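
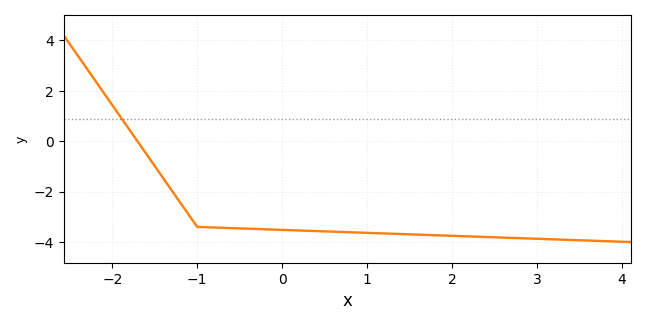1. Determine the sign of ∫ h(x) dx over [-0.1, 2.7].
negative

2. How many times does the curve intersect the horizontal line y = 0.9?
1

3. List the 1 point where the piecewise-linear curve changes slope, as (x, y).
(-1, -3.4)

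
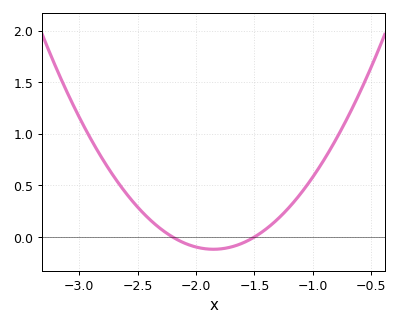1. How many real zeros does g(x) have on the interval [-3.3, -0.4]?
2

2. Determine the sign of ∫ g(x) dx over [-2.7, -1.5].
positive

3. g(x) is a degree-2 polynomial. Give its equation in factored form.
y = 0.97(x + 2.2)(x + 1.5)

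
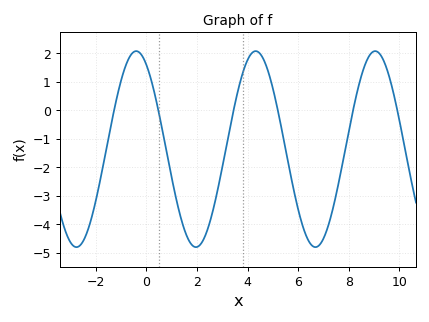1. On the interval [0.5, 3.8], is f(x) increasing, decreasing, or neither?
neither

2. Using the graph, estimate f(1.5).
-4.19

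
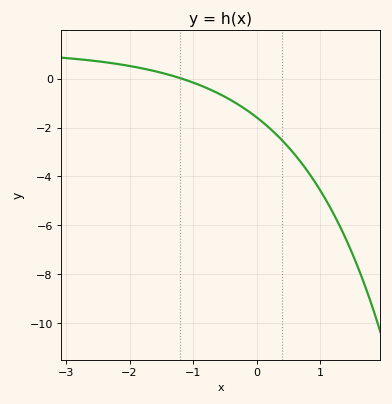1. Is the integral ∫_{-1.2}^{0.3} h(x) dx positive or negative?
negative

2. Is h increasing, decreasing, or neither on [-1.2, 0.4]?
decreasing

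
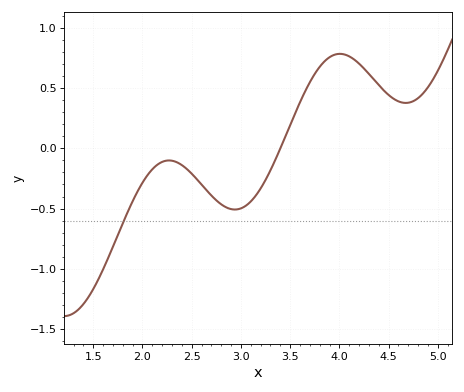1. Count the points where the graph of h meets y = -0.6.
1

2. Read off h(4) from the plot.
0.8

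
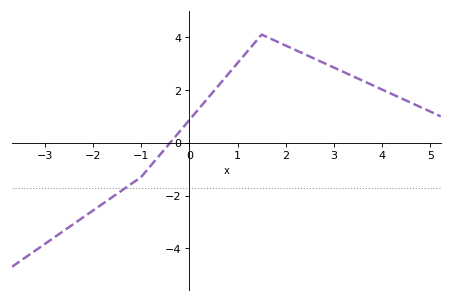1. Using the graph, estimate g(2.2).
3.52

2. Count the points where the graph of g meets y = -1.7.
1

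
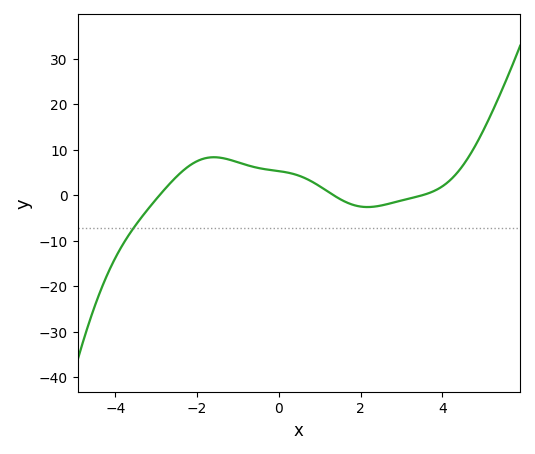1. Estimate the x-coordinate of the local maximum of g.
-1.6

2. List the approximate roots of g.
-3, 1.4, 3.6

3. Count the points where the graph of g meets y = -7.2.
1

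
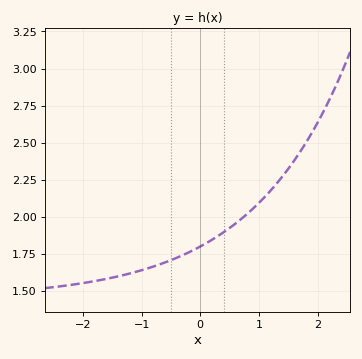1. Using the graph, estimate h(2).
2.64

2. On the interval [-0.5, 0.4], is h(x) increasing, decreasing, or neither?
increasing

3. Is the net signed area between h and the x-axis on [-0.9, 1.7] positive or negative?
positive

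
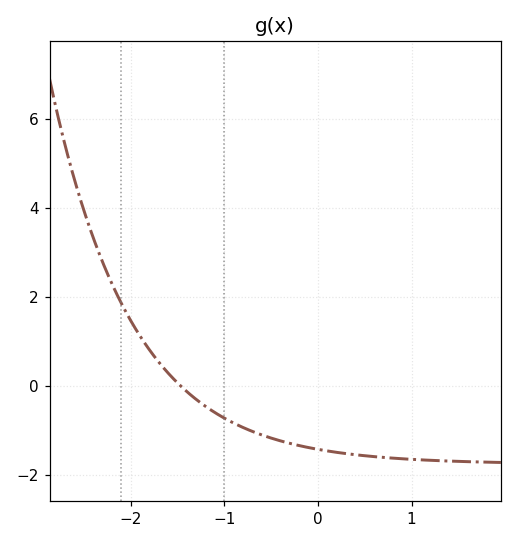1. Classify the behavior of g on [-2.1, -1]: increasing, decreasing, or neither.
decreasing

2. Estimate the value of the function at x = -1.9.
1.13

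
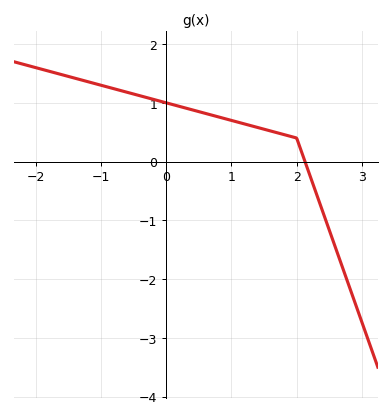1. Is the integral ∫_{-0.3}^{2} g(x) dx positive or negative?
positive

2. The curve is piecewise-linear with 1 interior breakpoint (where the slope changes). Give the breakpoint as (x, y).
(2, 0.4)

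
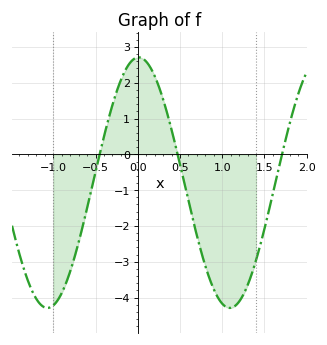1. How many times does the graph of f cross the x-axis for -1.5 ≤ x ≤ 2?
3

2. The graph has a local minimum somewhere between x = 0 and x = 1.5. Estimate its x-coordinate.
1.1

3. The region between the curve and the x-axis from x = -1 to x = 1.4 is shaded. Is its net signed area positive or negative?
negative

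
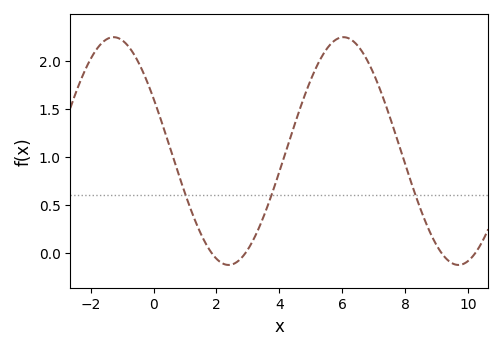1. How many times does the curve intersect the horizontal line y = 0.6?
3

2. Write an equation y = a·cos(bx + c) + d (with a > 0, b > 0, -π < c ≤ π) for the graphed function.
y = 1.19cos(0.86x + 1.1) + 1.06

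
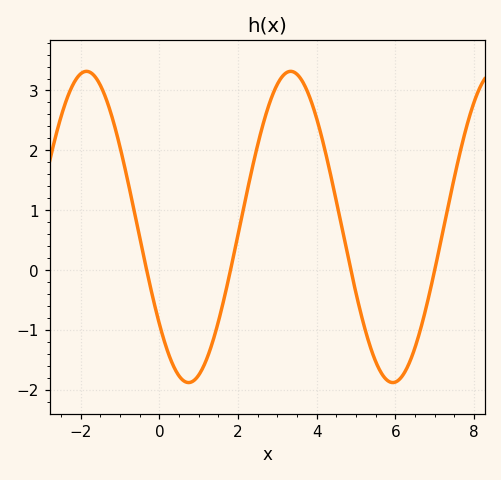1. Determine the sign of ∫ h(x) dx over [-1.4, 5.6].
positive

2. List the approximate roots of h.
-0.4, 1.8, 4.8, 7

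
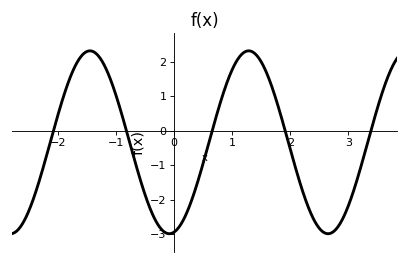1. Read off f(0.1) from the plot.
-2.76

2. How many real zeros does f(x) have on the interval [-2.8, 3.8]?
5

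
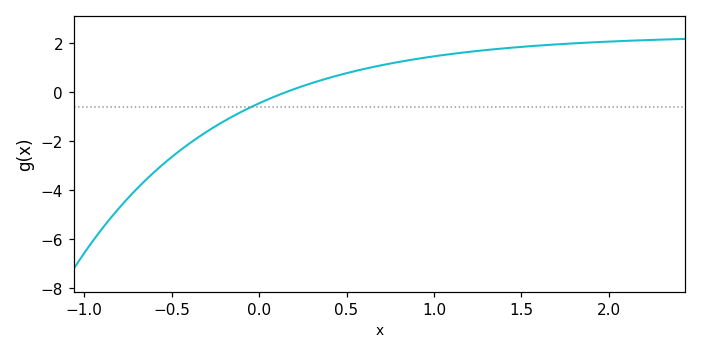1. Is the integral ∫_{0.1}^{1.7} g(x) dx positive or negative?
positive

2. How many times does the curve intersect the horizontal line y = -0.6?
1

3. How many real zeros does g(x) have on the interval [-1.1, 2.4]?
1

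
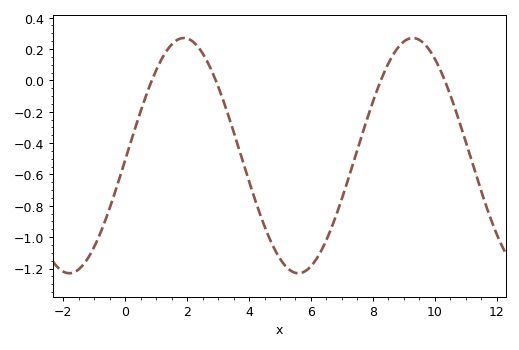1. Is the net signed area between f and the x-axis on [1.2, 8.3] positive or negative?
negative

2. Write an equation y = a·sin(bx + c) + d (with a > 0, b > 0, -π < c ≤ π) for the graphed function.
y = 0.75sin(0.85x - 0.04) - 0.48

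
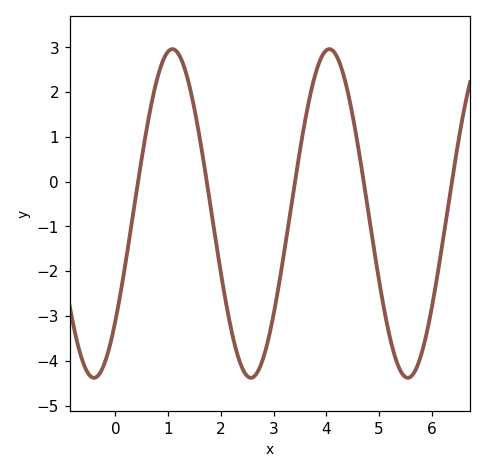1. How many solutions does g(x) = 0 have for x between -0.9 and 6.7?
5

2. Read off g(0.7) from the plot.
1.8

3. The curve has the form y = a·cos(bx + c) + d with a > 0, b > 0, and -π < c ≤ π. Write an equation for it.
y = 3.67cos(2.1x - 2.3) - 0.71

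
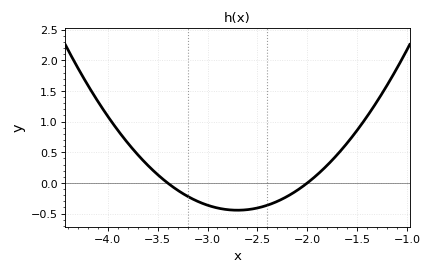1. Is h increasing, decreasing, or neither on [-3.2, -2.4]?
neither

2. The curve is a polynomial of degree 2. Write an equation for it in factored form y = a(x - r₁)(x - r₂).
y = 0.91(x + 3.4)(x + 2)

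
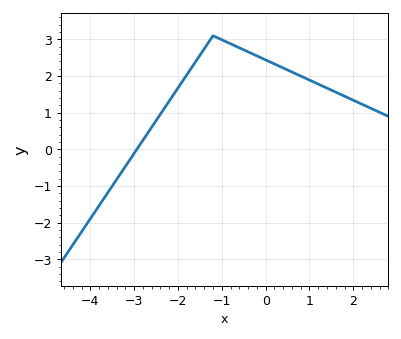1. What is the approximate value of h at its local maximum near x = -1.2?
3.1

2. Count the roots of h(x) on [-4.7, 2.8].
1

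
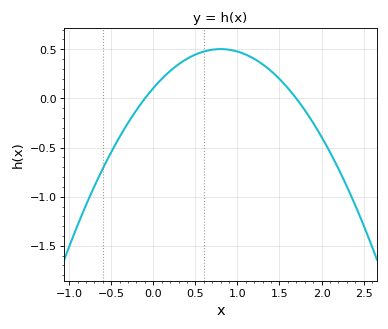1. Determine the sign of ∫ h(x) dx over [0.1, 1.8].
positive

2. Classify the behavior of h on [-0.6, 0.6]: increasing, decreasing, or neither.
increasing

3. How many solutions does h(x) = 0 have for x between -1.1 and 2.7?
2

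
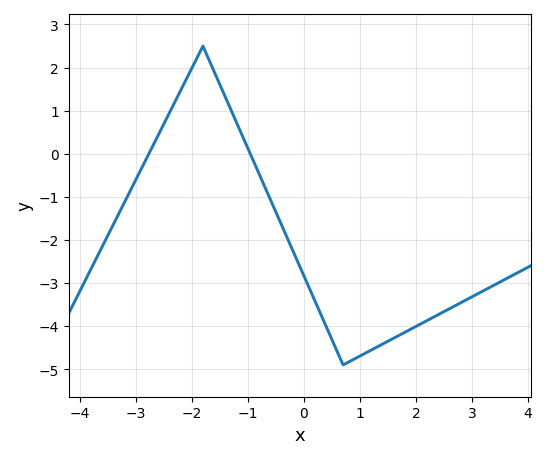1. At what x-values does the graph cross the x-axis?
-2.76, -0.955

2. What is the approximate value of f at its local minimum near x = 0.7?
-4.9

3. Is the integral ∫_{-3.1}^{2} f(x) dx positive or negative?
negative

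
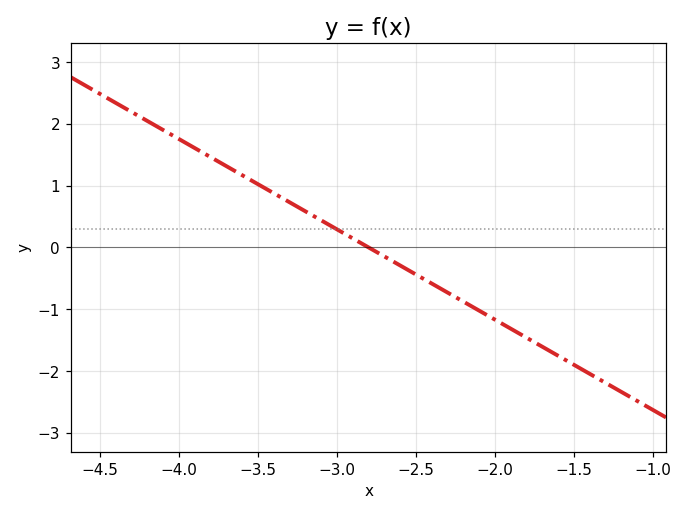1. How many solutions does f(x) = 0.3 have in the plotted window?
1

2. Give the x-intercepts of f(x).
-2.8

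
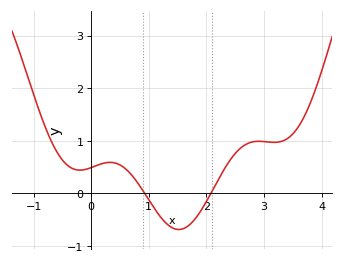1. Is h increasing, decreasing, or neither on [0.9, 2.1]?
neither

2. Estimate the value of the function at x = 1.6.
-0.7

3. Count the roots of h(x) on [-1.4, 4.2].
2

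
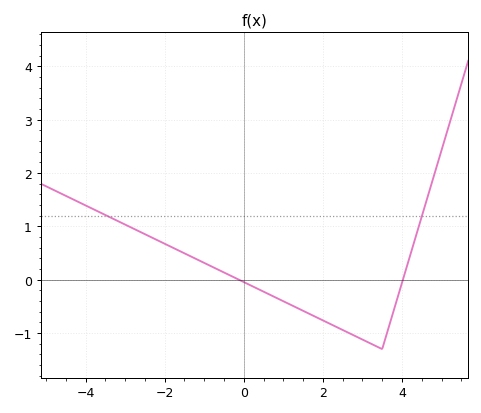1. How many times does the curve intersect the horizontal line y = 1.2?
2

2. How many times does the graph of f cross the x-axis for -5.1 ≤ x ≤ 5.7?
2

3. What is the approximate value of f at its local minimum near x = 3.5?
-1.3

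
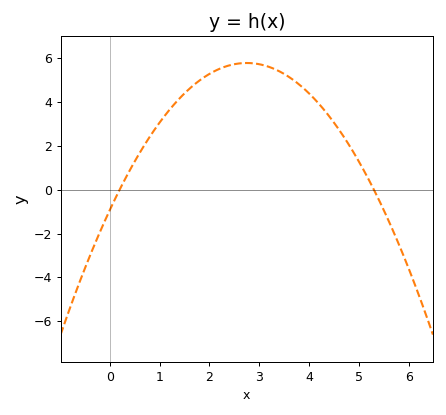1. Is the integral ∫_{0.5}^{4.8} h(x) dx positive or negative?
positive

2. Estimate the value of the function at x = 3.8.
4.81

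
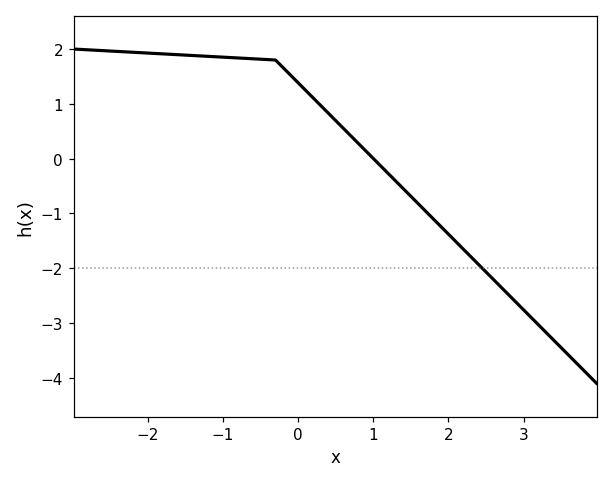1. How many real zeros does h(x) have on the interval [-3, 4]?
1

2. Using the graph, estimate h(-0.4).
1.8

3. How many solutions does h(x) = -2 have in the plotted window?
1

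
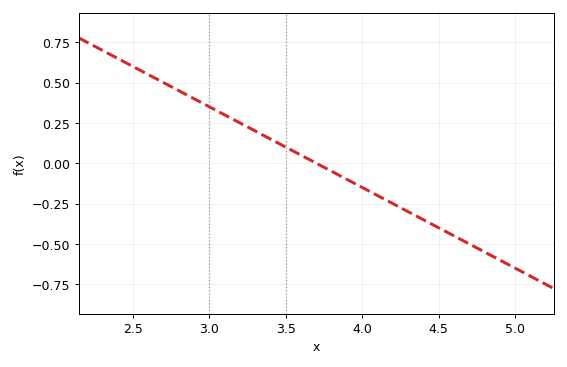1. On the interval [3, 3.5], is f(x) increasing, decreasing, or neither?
decreasing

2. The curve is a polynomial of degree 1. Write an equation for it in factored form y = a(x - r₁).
y = -0.5(x - 3.7)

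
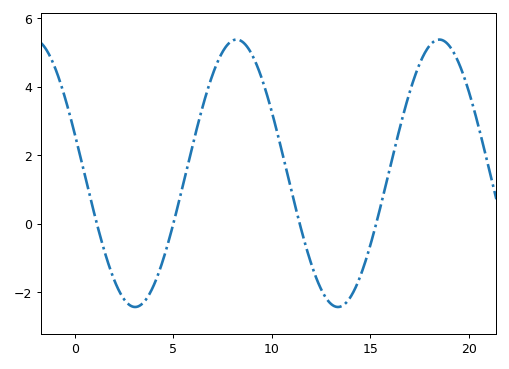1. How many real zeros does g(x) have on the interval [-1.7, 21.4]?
4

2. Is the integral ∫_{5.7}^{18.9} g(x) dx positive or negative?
positive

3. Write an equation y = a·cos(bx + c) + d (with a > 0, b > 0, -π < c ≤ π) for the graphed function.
y = 3.9cos(0.61x + 1.3) + 1.47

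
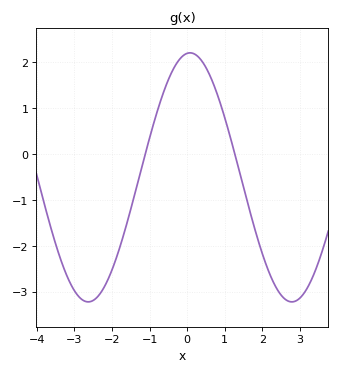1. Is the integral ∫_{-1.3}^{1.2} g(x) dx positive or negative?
positive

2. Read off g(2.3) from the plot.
-2.8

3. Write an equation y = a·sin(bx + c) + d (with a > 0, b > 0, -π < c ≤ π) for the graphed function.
y = 2.71sin(1.16x + 1.48) - 0.51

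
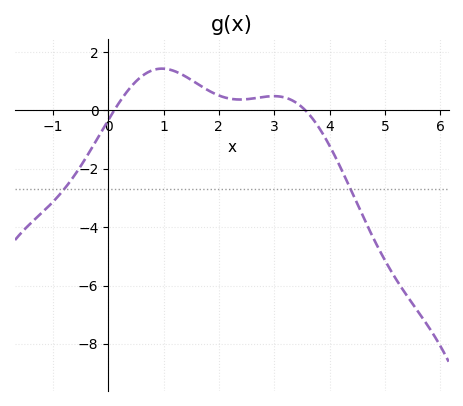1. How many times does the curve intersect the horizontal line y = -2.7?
2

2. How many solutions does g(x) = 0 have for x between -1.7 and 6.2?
2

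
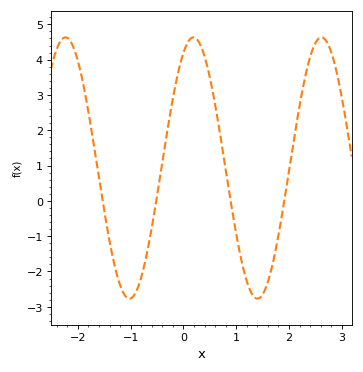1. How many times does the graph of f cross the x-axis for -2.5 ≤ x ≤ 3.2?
4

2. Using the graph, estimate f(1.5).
-2.65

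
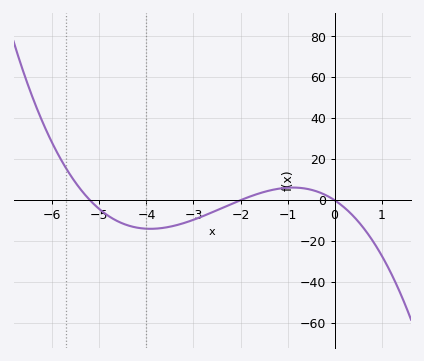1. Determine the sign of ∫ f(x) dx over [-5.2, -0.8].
negative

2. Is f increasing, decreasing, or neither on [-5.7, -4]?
decreasing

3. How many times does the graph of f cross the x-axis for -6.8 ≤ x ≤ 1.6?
3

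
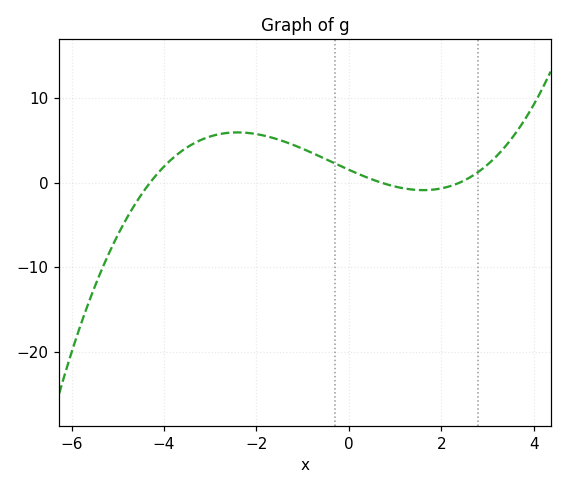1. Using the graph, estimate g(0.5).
0.383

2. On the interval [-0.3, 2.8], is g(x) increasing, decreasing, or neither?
neither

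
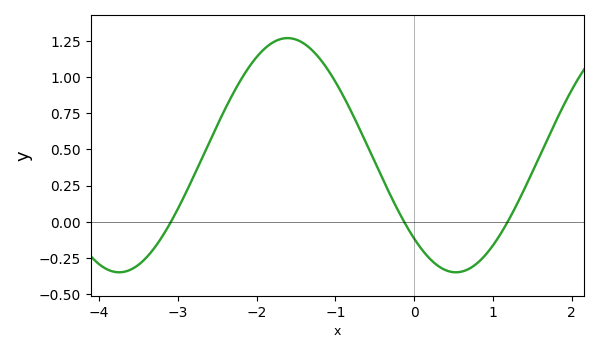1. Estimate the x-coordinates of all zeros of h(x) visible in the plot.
-3.1, -0.1, 1.2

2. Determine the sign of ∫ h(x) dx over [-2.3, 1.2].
positive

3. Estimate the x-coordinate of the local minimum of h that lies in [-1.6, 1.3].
0.5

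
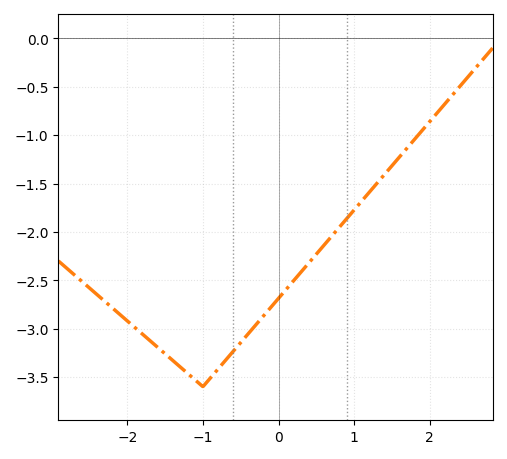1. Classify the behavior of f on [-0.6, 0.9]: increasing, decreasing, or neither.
increasing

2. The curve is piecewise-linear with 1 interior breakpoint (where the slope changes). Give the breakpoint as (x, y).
(-1, -3.6)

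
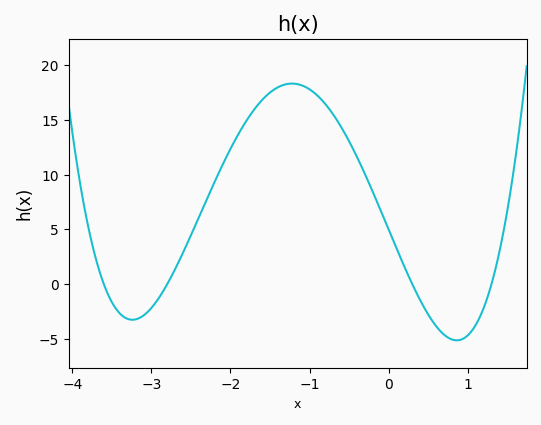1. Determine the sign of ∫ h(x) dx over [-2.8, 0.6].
positive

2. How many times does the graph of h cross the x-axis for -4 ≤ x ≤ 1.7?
4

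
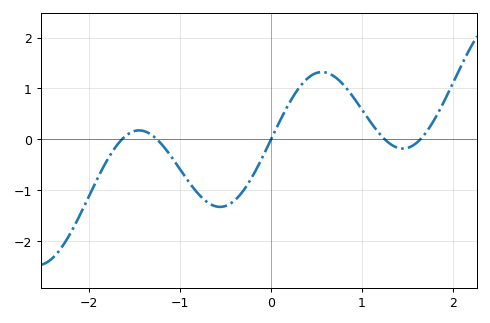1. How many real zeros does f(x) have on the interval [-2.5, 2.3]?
5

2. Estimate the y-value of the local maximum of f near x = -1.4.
0.2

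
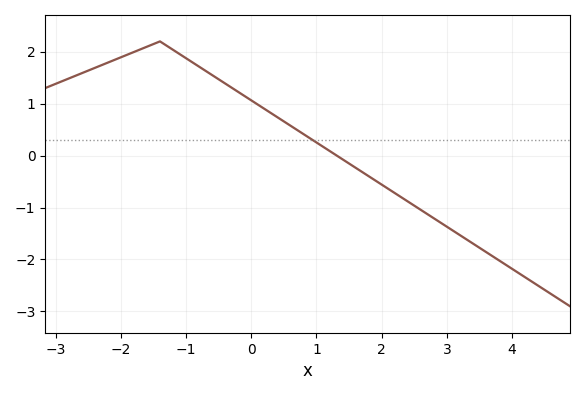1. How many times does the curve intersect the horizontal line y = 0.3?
1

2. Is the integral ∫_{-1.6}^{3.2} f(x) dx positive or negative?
positive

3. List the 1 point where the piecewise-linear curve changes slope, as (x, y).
(-1.4, 2.2)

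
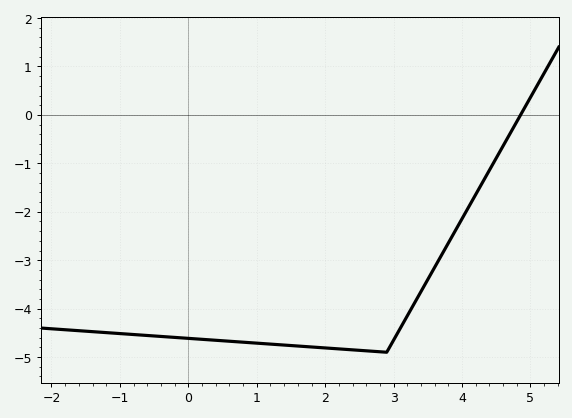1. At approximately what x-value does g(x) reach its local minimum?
2.9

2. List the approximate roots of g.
4.86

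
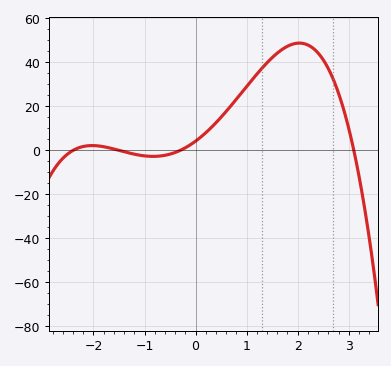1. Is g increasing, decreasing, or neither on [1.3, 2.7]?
neither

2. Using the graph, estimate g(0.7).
20.5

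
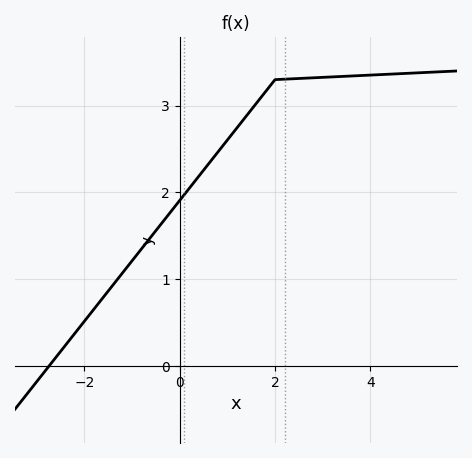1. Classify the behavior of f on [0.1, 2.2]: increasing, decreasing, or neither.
increasing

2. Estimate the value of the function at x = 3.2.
3.33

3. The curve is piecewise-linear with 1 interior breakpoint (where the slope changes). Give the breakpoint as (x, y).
(2, 3.3)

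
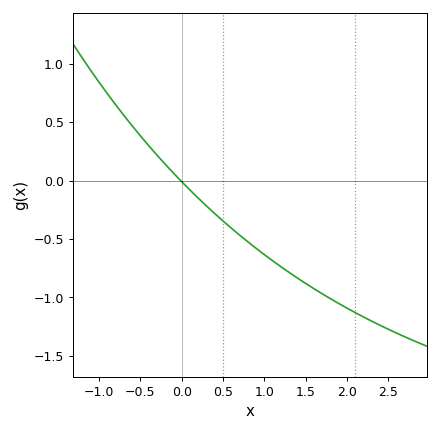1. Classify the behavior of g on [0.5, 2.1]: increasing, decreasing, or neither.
decreasing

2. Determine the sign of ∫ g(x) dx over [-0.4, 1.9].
negative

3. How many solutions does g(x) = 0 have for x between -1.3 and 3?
1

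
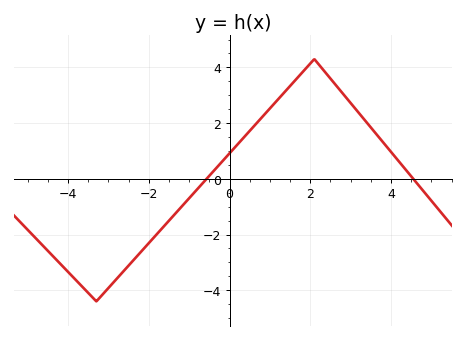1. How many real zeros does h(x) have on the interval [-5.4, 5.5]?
2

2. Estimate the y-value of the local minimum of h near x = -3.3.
-4.4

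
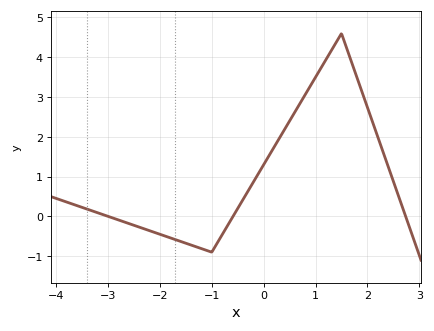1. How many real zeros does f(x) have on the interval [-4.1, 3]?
3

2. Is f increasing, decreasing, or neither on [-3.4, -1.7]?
decreasing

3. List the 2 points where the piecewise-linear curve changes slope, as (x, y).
(-1, -0.9); (1.5, 4.6)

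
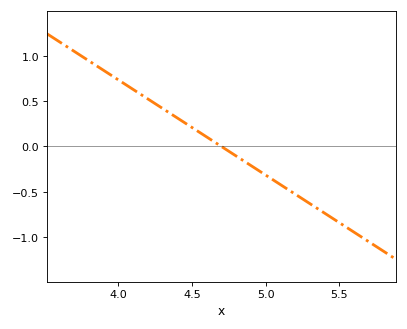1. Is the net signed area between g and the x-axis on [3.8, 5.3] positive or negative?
positive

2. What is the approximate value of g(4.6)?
0.1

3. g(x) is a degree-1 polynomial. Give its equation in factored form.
y = -1.05(x - 4.7)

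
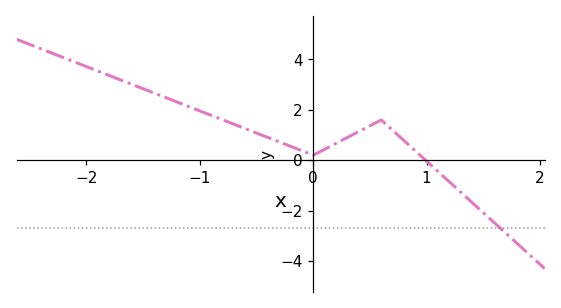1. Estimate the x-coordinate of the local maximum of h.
0.6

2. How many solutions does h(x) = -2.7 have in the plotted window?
1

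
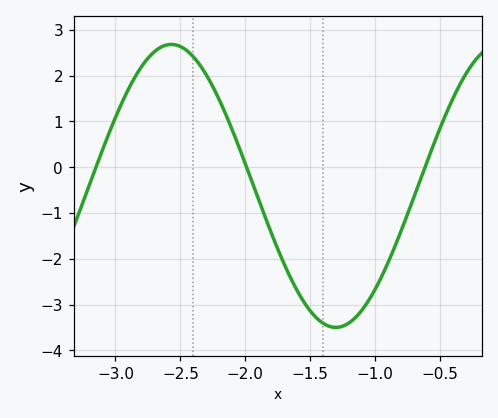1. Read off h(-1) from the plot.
-2.67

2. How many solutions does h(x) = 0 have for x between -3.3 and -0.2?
3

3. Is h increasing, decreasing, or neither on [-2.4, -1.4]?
decreasing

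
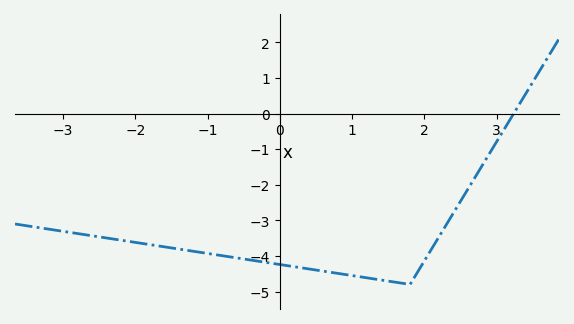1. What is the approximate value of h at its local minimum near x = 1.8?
-4.8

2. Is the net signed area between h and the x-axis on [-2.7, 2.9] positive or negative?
negative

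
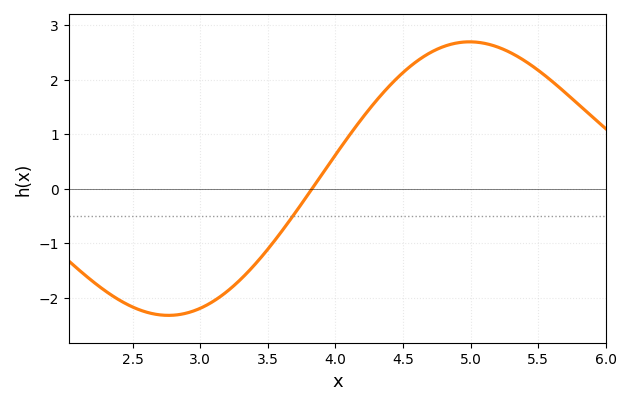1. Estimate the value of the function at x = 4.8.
2.61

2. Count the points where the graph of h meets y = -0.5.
1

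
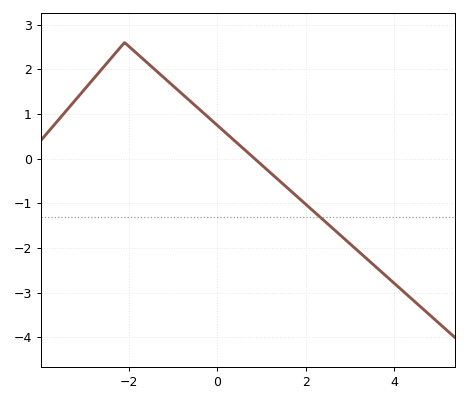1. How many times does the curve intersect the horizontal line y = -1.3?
1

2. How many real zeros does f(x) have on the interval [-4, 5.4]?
1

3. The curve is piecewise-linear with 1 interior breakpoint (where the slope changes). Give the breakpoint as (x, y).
(-2.1, 2.6)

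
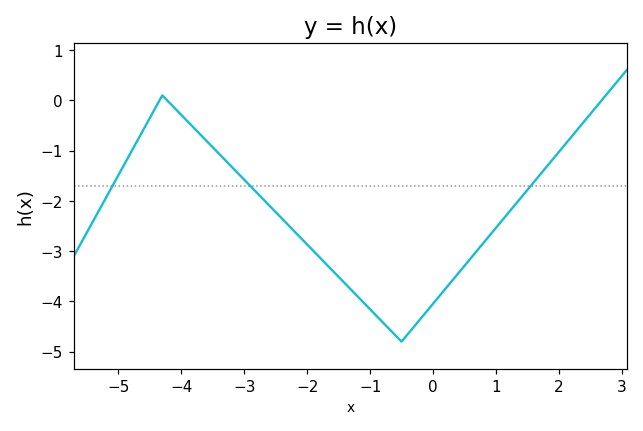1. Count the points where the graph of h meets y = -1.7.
3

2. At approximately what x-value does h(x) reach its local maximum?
-4.3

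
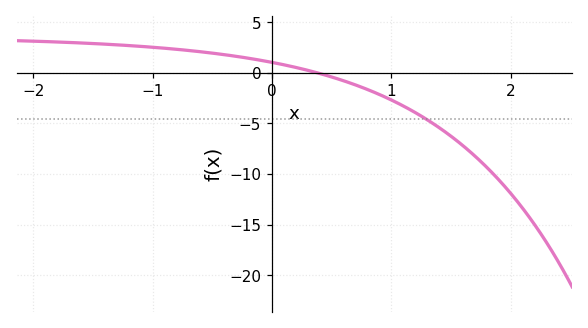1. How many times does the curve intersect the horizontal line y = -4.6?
1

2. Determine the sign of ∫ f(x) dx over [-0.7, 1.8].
negative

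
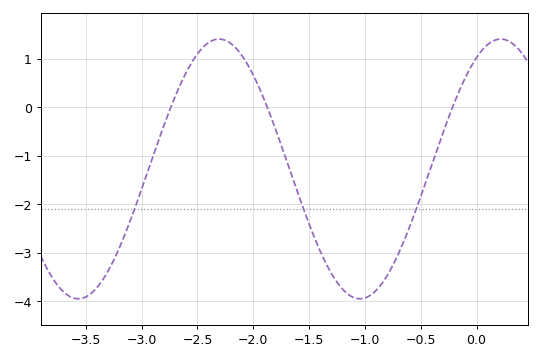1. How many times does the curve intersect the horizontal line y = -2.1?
3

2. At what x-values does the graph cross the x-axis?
-2.74, -1.87, -0.215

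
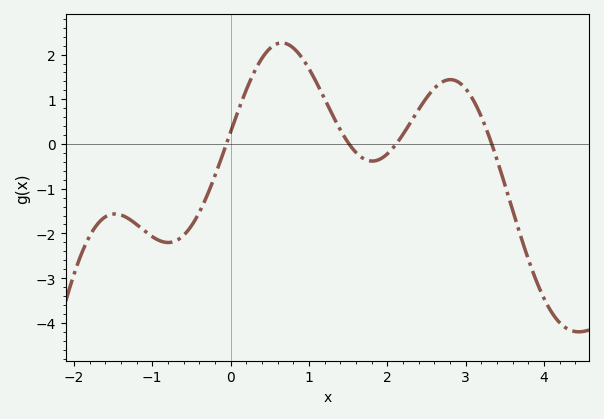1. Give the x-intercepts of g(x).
-0.053, 1.51, 2.11, 3.33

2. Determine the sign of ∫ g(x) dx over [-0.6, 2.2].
positive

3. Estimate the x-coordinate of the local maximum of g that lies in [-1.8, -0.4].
-1.48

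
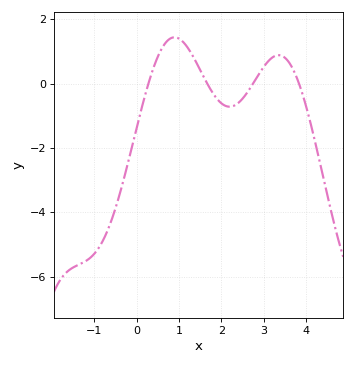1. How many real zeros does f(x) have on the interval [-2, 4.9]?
4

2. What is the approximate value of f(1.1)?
1.29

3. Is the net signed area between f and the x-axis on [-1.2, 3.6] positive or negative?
negative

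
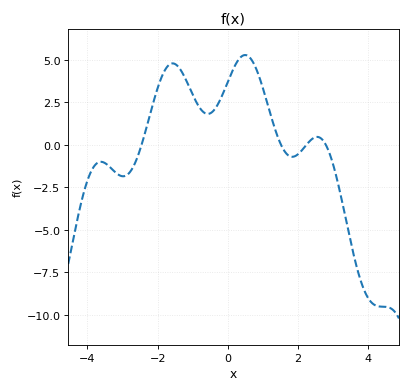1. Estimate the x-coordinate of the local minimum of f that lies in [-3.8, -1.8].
-3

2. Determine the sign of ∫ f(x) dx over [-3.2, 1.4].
positive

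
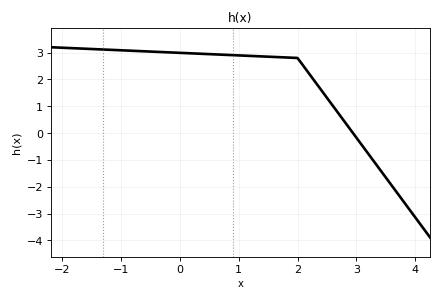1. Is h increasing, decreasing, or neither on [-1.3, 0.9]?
decreasing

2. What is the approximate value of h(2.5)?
1.32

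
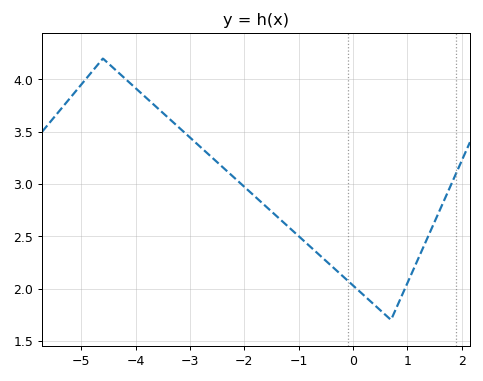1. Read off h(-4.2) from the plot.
4.01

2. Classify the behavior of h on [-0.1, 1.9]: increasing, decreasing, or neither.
neither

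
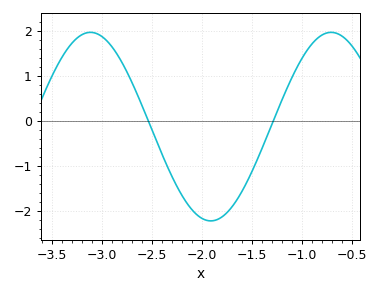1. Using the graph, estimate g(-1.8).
-2.1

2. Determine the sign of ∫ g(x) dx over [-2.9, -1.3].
negative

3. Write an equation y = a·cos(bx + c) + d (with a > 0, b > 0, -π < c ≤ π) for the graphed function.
y = 2.1cos(2.6x + 1.8) - 0.12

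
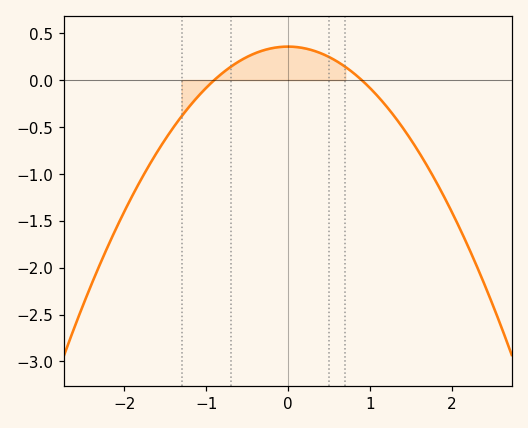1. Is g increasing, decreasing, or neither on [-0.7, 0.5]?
neither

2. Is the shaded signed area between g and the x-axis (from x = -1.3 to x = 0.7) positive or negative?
positive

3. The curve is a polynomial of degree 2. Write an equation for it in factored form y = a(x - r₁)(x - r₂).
y = -0.44(x + 0.9)(x - 0.9)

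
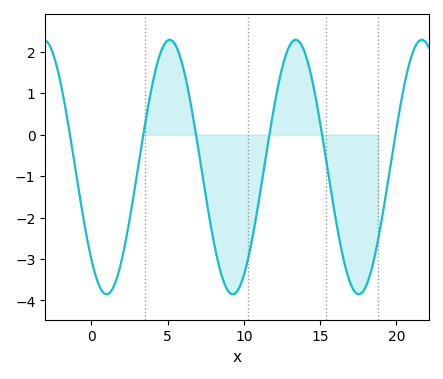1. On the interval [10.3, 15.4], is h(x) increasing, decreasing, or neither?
neither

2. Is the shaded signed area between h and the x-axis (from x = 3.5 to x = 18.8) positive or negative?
negative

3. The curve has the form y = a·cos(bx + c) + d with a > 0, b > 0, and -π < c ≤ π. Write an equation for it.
y = 3.07cos(0.76x + 2.4) - 0.78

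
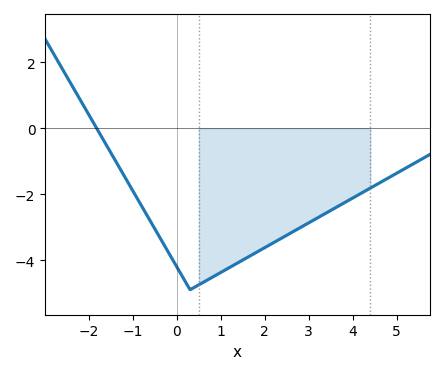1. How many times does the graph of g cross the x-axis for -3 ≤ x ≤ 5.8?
1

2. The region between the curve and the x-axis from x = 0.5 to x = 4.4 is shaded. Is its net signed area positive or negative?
negative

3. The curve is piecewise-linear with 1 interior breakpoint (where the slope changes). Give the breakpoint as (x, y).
(0.3, -4.9)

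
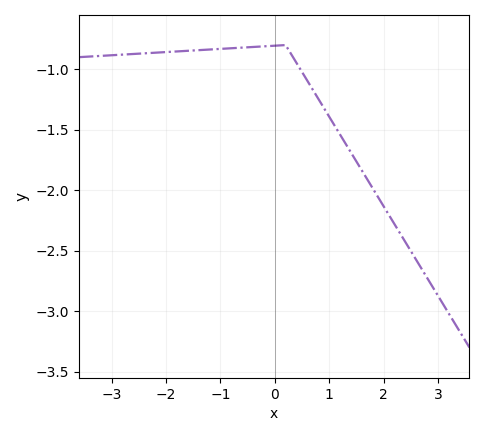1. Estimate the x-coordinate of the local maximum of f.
0.197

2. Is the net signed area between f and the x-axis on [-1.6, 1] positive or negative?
negative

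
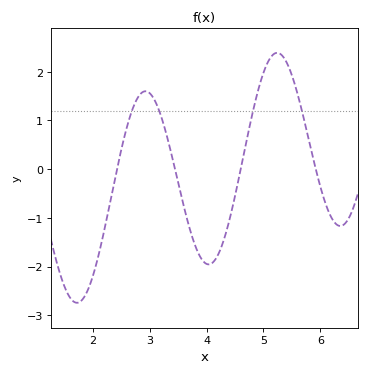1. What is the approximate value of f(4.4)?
-1.04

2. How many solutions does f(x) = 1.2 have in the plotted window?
4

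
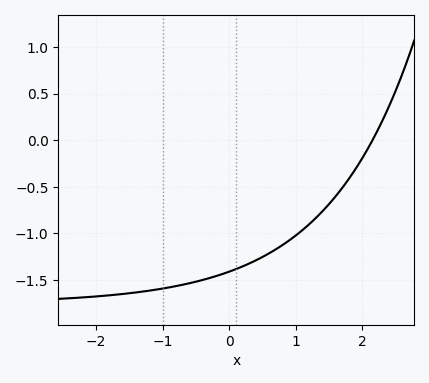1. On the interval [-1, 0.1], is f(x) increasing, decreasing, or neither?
increasing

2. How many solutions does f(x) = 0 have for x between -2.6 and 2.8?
1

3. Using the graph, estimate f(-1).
-1.59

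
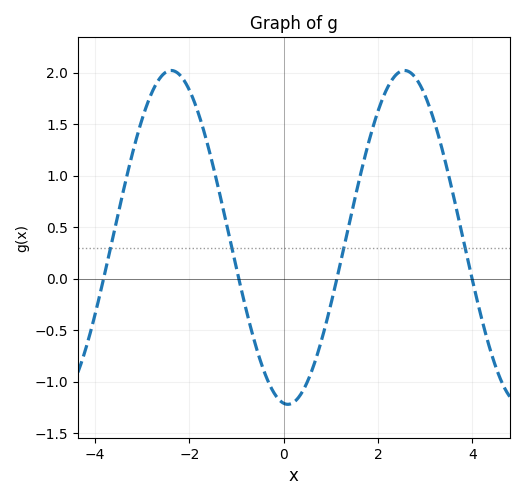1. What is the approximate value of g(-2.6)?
1.96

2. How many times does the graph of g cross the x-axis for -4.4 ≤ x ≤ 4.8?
4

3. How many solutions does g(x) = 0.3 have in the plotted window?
4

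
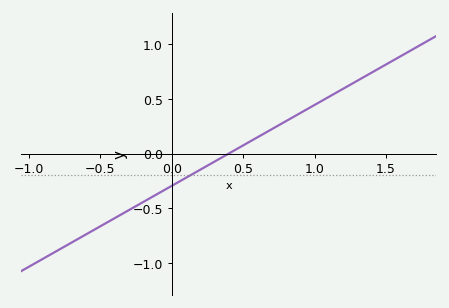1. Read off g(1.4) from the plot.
0.75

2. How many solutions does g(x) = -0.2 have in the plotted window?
1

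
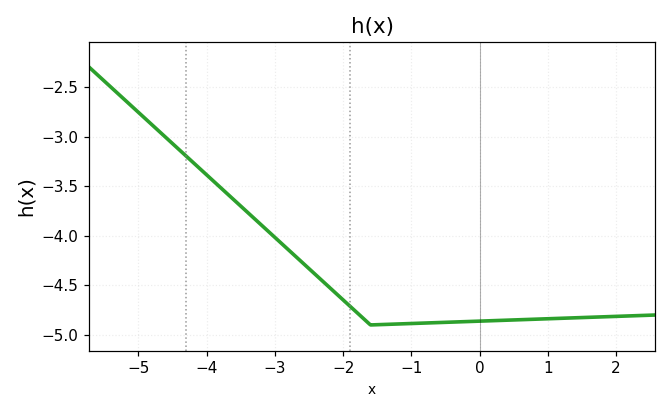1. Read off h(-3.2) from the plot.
-3.9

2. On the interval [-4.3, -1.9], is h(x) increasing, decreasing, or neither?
decreasing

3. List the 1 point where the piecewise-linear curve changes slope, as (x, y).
(-1.6, -4.9)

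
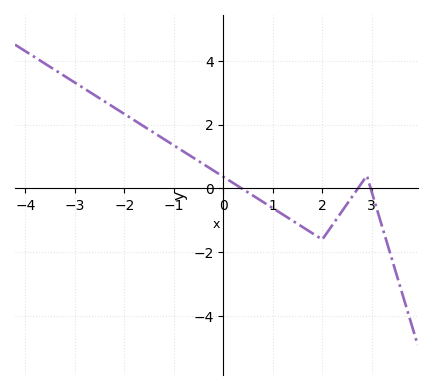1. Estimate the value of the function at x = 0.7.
-0.4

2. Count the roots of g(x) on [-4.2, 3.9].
3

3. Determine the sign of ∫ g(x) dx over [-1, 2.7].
negative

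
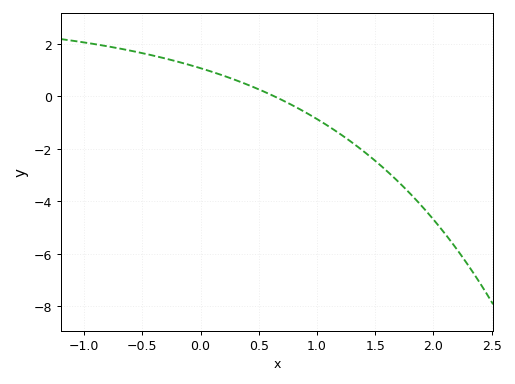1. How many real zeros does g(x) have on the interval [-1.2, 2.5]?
1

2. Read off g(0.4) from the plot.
0.448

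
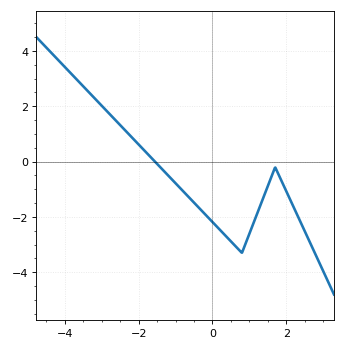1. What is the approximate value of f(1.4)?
-1.2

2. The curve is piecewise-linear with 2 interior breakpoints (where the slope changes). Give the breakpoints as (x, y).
(0.8, -3.3); (1.7, -0.2)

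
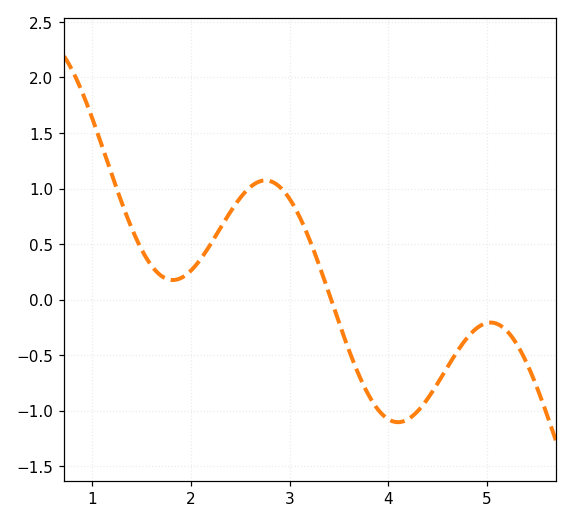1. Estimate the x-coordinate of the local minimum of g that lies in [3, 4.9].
4.1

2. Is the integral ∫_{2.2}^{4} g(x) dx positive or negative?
positive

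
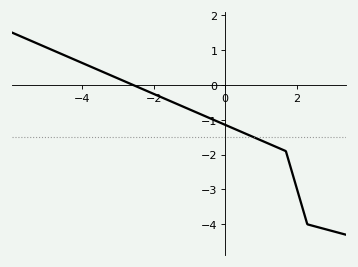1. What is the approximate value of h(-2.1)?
-0.2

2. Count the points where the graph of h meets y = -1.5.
1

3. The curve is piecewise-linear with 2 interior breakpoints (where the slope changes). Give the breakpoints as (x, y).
(1.7, -1.9); (2.3, -4)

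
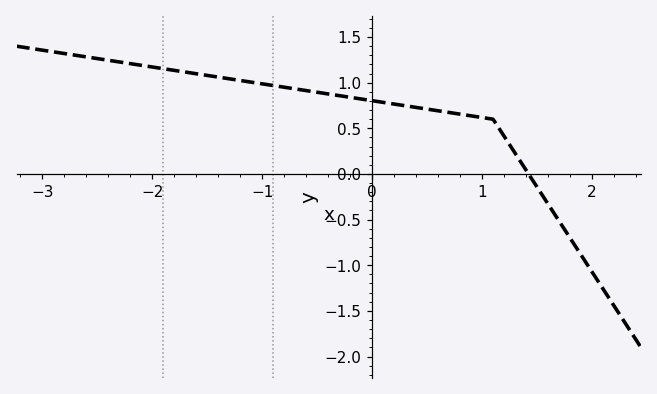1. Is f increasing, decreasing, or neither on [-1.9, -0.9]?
decreasing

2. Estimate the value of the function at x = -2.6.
1.28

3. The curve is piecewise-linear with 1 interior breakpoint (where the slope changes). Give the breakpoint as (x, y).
(1.1, 0.6)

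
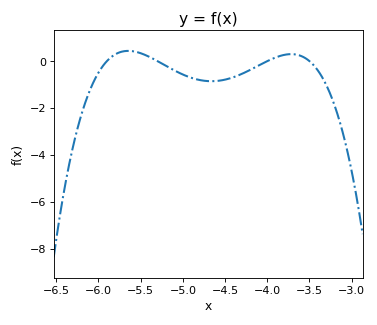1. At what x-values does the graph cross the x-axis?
-5.9, -5.3, -4, -3.5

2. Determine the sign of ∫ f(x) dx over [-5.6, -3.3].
negative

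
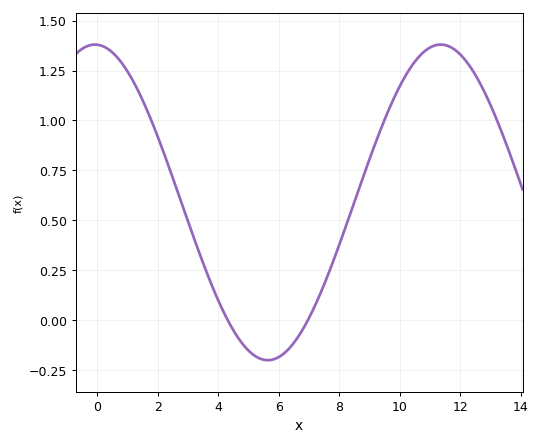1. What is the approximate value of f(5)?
-0.152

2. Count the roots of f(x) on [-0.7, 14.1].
2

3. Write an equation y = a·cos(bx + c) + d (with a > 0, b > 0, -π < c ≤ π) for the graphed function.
y = 0.79cos(0.55x + 0.04) + 0.59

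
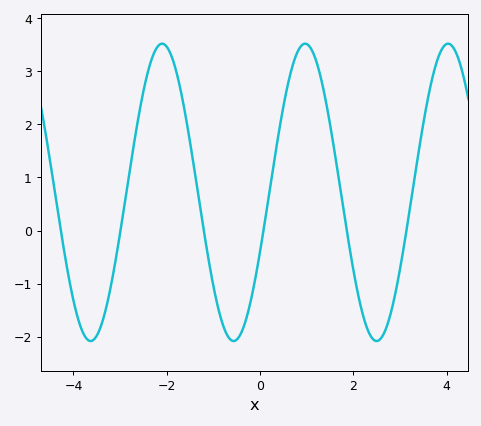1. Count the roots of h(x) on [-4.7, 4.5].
6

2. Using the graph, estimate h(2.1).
-1.19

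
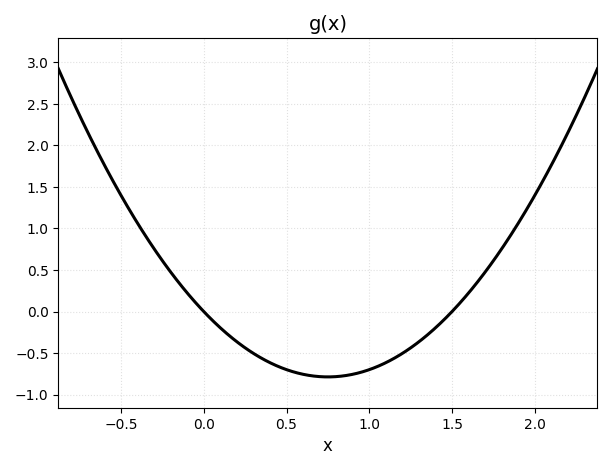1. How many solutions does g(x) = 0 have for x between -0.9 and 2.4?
2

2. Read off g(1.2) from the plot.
-0.5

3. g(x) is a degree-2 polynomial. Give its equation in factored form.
y = 1.4(x - 0)(x - 1.5)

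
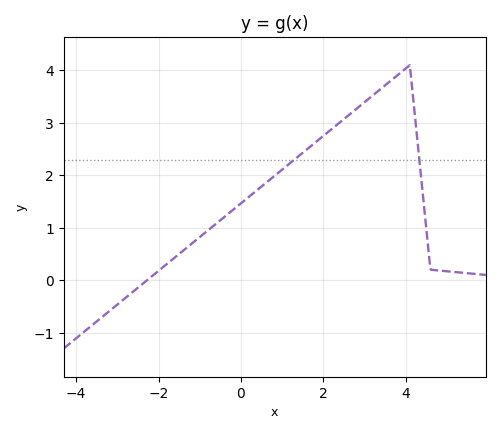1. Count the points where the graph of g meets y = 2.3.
2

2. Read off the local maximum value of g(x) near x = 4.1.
4.1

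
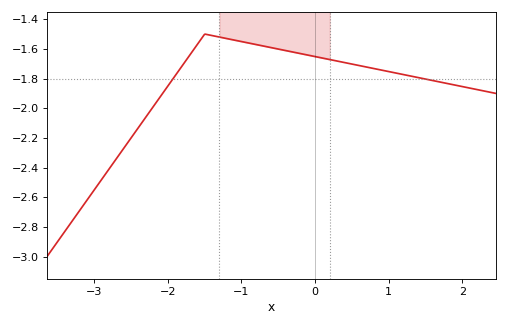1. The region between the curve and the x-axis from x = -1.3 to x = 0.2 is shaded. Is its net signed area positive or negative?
negative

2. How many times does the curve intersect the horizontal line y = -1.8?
2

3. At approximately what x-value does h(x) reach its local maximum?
-1.5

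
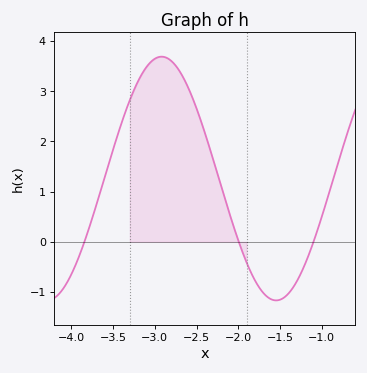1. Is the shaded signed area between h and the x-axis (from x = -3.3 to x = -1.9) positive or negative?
positive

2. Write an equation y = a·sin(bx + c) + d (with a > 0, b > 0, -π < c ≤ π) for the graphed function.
y = 2.43sin(2.3x + 2) + 1.26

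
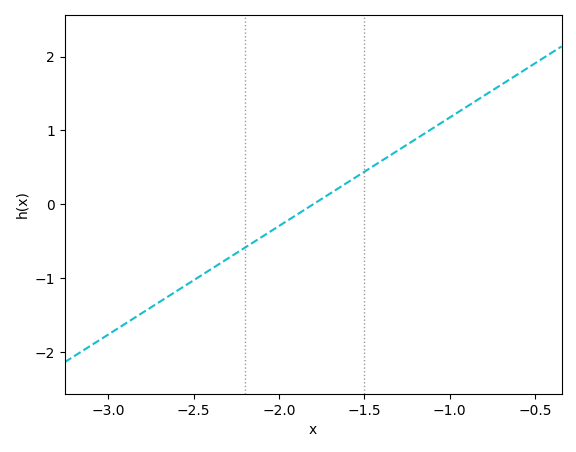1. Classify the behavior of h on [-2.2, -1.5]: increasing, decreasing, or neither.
increasing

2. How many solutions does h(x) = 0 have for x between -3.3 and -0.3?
1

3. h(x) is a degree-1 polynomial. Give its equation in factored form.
y = 1.47(x + 1.8)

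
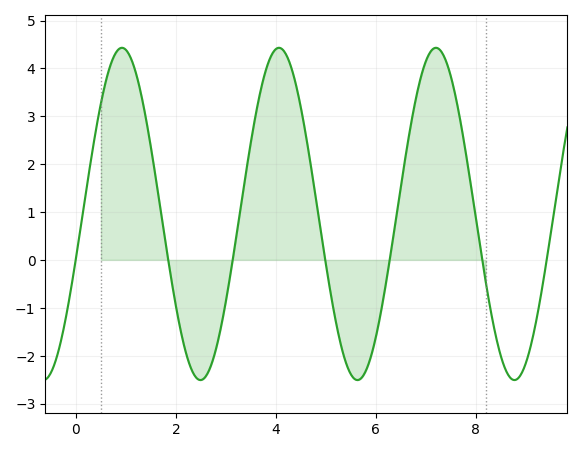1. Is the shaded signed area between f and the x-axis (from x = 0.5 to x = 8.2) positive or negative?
positive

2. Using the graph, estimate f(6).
-1.6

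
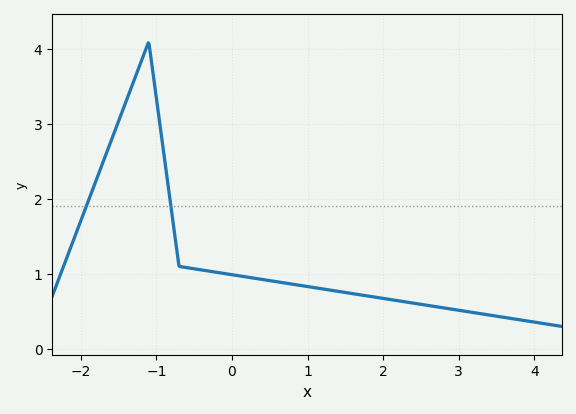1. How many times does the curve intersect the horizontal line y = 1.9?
2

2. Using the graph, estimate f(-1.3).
3.57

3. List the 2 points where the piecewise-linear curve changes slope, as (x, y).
(-1.1, 4.1); (-0.7, 1.1)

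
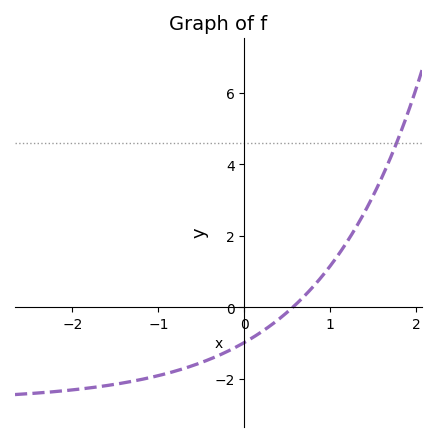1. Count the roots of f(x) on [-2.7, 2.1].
1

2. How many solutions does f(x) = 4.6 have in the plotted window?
1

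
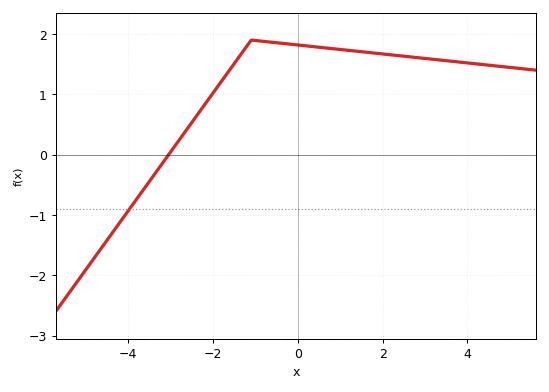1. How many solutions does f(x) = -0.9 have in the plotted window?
1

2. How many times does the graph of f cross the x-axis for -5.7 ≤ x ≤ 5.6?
1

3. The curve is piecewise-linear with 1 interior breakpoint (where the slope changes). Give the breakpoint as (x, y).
(-1.1, 1.9)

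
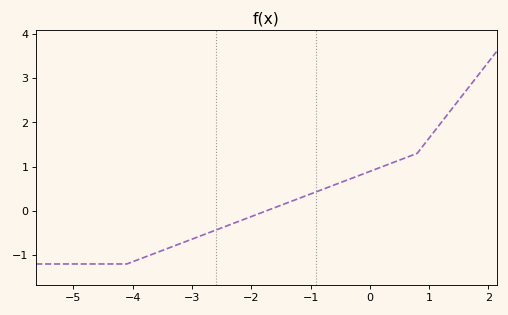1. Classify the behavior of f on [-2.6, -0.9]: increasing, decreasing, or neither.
increasing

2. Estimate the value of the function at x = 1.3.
2.2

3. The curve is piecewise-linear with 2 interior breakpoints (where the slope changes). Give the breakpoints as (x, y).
(-4.1, -1.2); (0.8, 1.3)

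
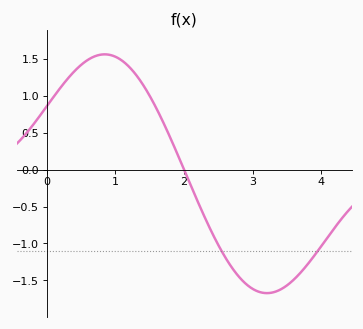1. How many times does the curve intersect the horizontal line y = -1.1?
2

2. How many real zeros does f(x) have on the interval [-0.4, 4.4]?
1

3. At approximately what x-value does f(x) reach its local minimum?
3.2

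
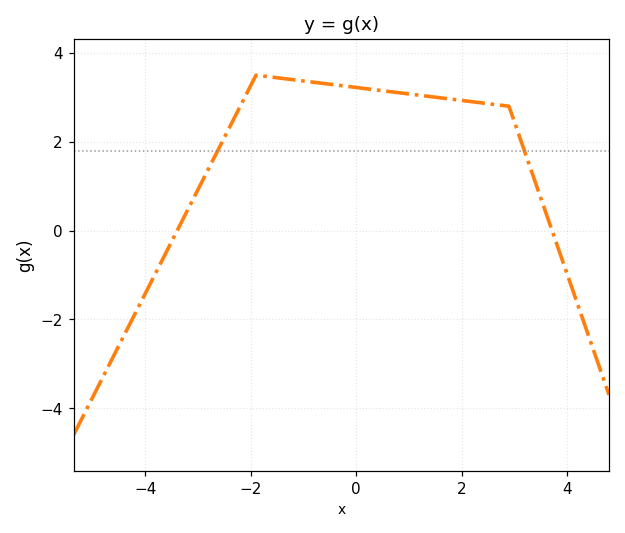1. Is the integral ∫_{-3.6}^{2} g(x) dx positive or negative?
positive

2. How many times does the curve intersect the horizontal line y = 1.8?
2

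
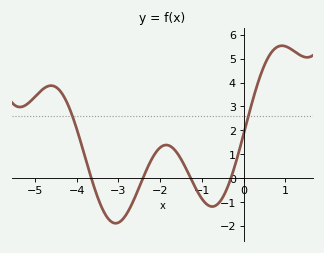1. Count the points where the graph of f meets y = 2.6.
2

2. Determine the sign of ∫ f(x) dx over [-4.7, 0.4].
positive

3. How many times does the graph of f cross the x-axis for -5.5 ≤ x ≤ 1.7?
4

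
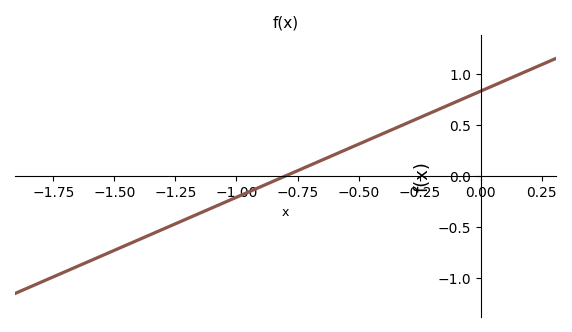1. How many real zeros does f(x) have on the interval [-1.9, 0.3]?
1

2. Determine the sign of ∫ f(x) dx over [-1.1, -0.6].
negative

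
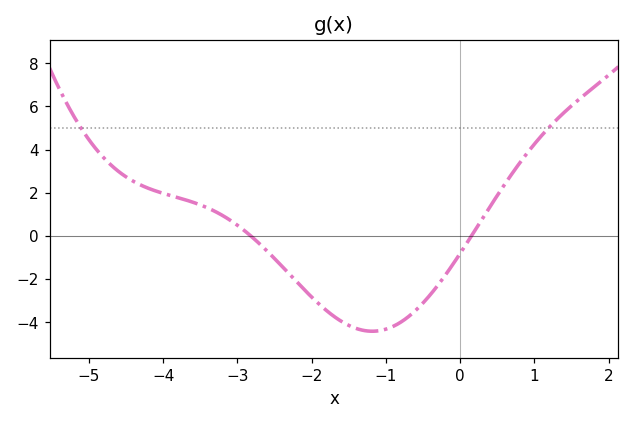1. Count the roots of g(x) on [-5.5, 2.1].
2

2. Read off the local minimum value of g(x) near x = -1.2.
-4.42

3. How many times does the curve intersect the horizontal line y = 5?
2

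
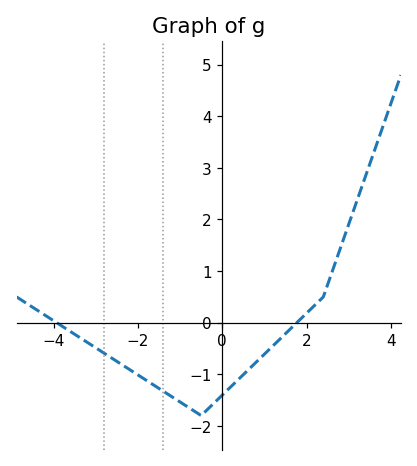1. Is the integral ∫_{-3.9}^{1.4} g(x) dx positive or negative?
negative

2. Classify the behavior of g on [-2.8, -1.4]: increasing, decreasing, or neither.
decreasing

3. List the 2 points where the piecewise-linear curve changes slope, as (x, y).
(-0.5, -1.8); (2.4, 0.5)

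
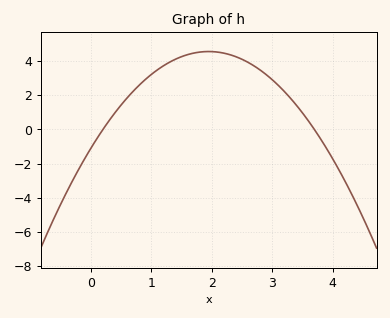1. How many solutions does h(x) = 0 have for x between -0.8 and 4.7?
2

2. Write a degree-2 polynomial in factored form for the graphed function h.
y = -1.49(x - 0.2)(x - 3.7)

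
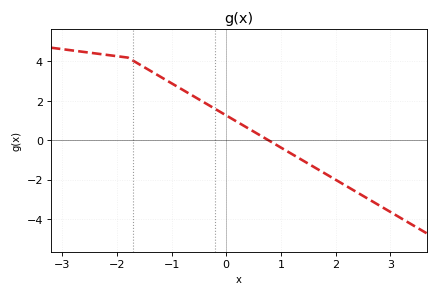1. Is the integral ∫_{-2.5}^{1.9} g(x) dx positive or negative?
positive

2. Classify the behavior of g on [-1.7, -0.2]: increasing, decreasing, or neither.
decreasing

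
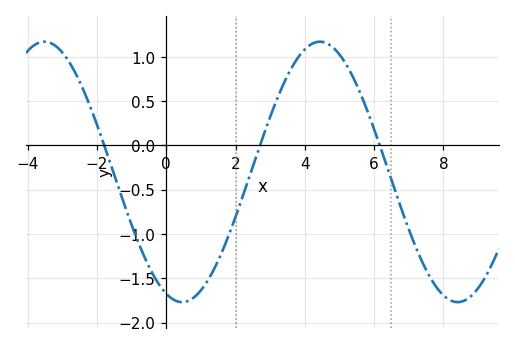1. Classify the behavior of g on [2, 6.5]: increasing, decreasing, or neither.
neither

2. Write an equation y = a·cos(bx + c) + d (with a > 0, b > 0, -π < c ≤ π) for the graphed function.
y = 1.47cos(0.79x + 2.78) - 0.3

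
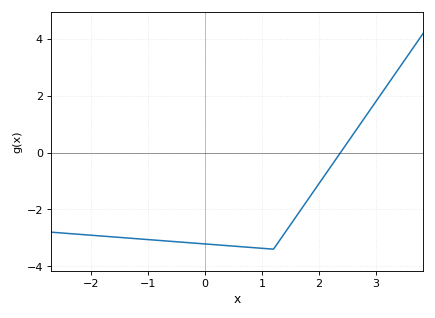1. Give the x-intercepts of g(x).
2.38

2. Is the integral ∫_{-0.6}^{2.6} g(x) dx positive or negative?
negative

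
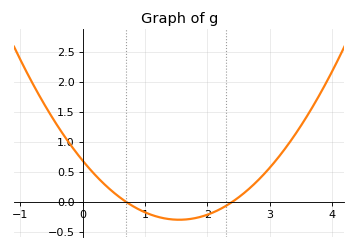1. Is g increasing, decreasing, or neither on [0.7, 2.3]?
neither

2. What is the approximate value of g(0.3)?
0.35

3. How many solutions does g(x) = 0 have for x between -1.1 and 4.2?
2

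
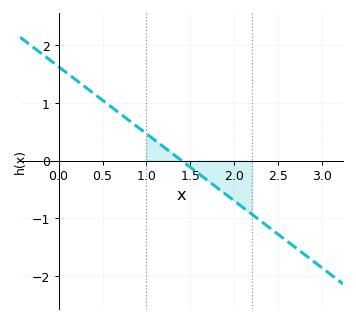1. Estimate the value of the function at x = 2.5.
-1.28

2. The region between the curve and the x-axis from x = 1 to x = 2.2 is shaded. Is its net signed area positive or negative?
negative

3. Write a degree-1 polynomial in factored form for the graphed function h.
y = -1.16(x - 1.4)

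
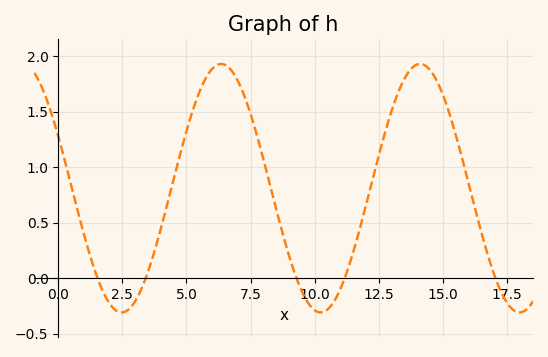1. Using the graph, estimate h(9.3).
-0.008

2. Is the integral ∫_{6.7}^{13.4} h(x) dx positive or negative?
positive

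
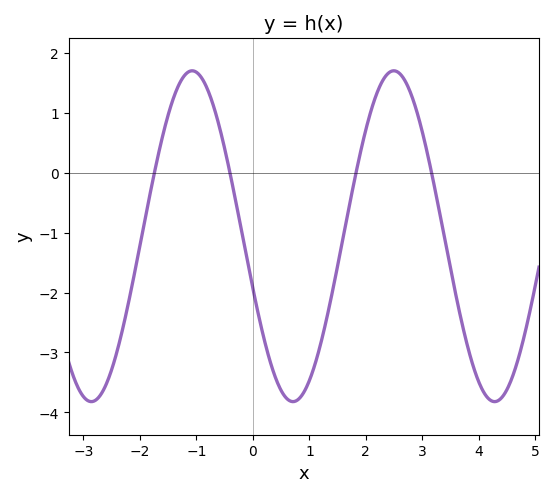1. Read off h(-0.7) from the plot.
1.12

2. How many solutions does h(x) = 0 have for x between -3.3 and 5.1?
4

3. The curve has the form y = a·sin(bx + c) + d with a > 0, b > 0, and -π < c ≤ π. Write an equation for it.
y = 2.76sin(1.76x - 2.82) - 1.06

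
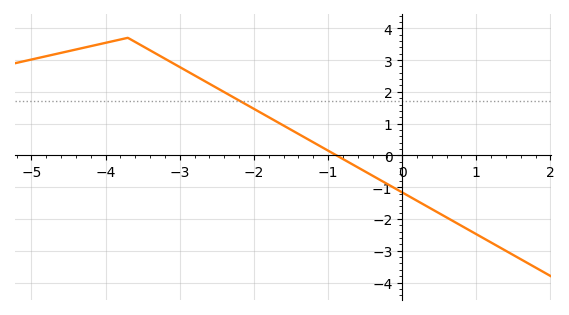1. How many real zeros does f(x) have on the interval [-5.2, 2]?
1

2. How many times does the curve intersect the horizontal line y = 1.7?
1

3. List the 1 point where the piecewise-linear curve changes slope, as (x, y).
(-3.7, 3.7)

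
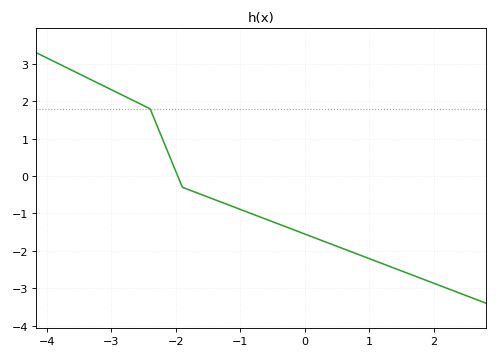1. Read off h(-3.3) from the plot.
2.56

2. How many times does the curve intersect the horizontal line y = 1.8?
1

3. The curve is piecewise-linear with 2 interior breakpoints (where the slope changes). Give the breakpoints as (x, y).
(-2.4, 1.8); (-1.9, -0.3)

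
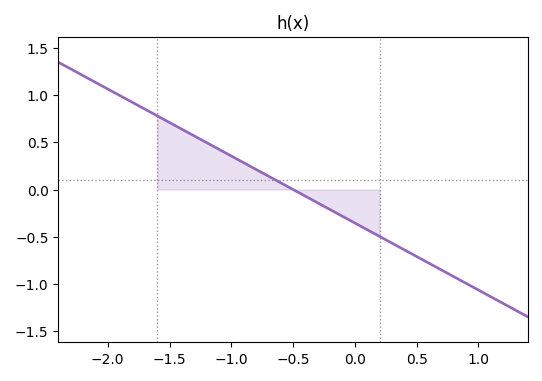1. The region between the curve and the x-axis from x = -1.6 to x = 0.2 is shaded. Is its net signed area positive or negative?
positive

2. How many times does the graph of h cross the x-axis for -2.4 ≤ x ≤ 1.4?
1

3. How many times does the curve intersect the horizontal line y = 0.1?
1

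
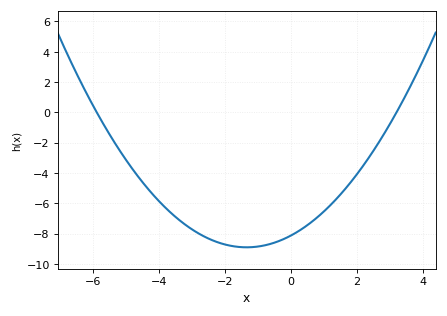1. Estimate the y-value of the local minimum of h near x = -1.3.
-8.9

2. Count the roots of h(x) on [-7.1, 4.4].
2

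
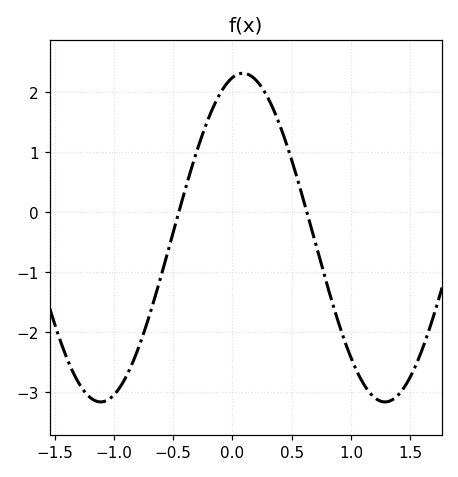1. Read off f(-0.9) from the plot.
-2.75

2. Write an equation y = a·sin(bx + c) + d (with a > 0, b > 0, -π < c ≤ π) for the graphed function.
y = 2.74sin(2.62x + 1.34) - 0.42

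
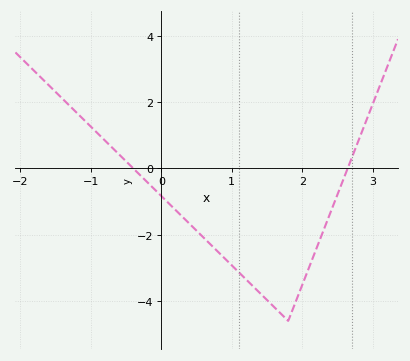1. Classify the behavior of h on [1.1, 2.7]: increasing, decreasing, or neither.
neither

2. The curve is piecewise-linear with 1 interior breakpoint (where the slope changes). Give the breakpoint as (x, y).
(1.8, -4.6)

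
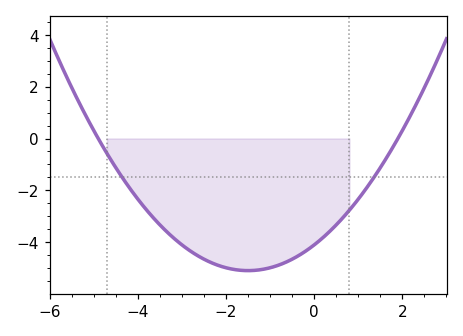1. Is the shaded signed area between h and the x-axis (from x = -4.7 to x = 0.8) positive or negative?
negative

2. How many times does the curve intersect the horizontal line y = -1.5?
2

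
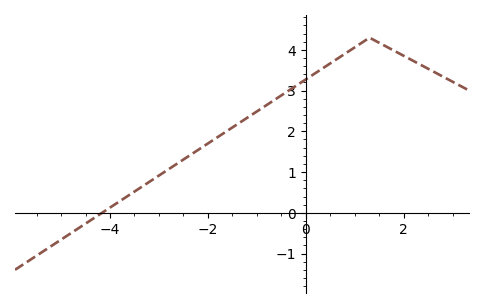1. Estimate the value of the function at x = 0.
3.28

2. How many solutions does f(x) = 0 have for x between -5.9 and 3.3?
1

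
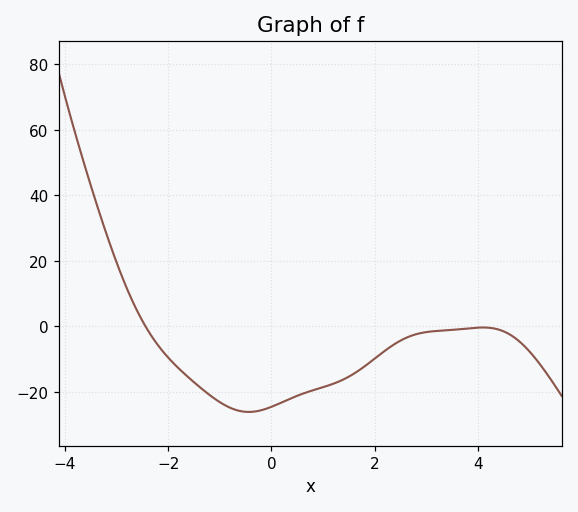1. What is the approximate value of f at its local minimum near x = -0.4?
-26.1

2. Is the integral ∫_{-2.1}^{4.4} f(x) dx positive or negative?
negative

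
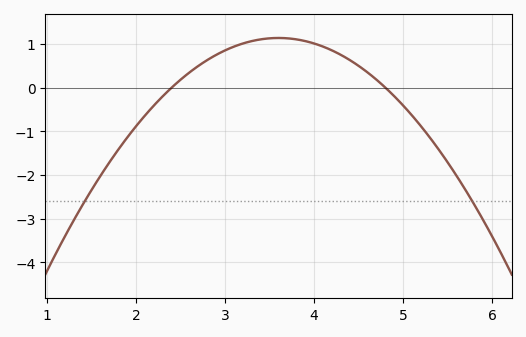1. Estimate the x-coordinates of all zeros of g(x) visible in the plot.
2.4, 4.8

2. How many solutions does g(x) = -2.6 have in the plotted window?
2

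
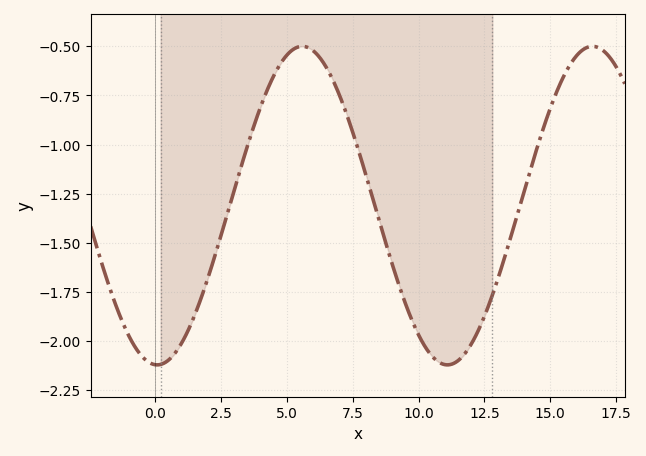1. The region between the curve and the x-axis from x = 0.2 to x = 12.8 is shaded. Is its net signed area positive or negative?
negative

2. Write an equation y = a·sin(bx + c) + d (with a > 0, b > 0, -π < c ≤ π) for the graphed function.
y = 0.81sin(0.57x - 1.6) - 1.31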